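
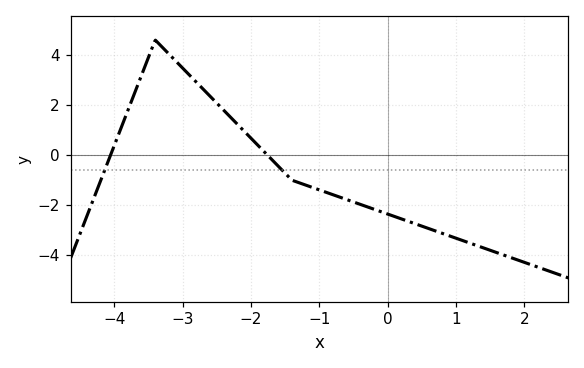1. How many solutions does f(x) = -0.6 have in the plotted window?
2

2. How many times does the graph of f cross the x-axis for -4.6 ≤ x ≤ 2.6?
2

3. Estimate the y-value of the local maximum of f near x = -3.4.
4.6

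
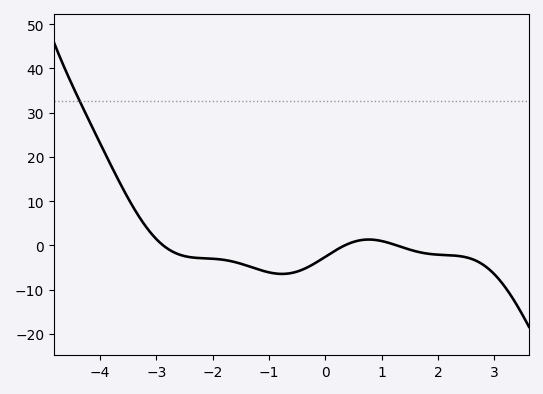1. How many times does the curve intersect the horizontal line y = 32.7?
1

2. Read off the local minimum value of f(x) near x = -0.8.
-6.42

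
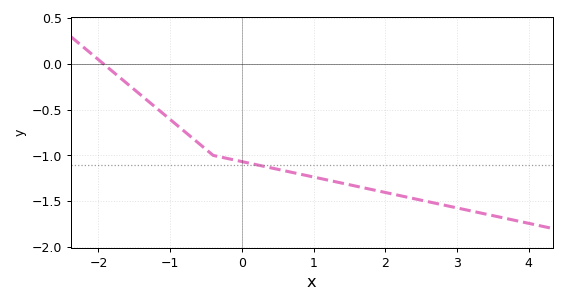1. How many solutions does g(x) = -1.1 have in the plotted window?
1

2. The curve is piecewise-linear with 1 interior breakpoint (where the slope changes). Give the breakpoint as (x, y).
(-0.4, -1)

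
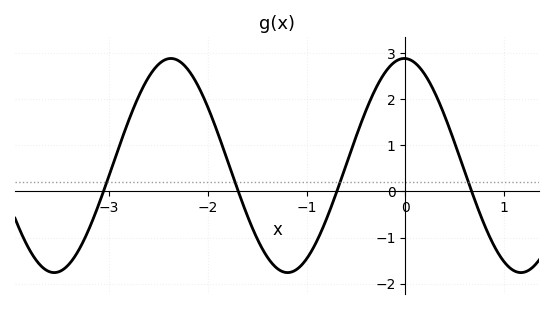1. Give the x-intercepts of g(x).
-3.1, -1.7, -0.7, 0.7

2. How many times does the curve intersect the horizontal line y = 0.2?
4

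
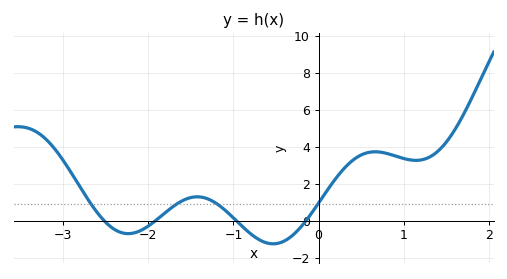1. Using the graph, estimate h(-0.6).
-1.22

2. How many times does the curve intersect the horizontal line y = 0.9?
4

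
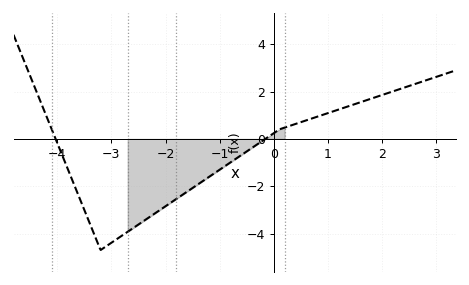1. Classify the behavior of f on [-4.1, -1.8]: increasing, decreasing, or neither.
neither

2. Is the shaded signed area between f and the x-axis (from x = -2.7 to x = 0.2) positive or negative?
negative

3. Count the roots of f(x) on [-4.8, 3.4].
2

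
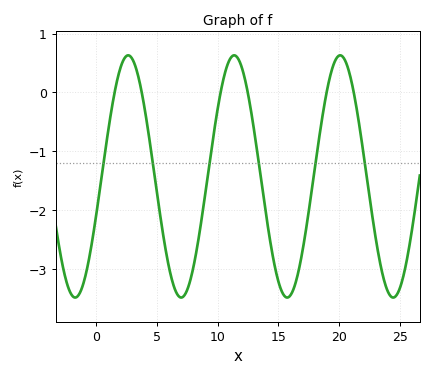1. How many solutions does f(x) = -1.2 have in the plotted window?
6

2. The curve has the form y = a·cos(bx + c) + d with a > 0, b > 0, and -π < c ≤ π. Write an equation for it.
y = 2.06cos(0.72x - 1.89) - 1.43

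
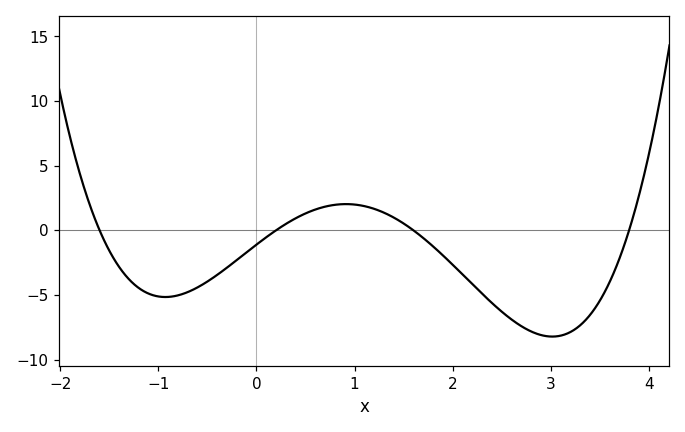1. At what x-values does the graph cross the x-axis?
-1.6, 0.2, 1.6, 3.8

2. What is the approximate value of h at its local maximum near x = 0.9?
2.03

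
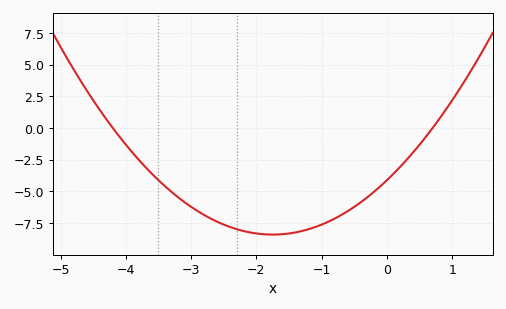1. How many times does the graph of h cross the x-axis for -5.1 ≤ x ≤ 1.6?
2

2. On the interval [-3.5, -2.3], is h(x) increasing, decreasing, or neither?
decreasing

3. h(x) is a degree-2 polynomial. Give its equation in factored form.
y = 1.4(x + 4.2)(x - 0.7)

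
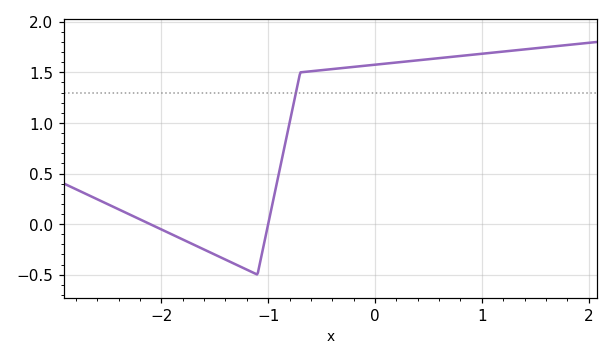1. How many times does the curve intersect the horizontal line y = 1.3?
1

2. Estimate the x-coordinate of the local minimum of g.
-1.1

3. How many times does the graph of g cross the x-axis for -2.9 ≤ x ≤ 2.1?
2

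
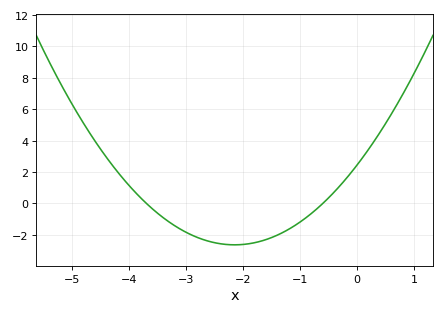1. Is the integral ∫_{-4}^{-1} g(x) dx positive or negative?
negative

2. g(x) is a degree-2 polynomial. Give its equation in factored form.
y = 1.1(x + 3.7)(x + 0.6)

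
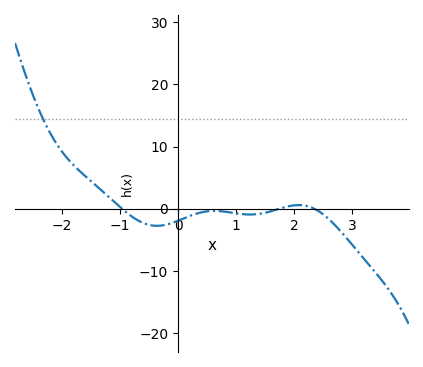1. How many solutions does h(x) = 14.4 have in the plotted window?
1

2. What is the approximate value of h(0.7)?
-0.368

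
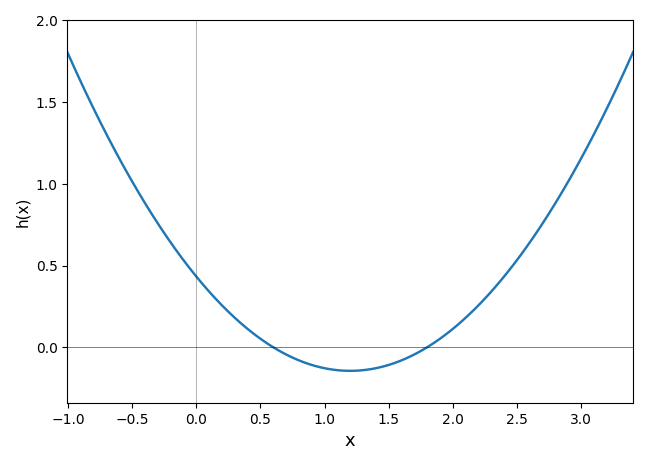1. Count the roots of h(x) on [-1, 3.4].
2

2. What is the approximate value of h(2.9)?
1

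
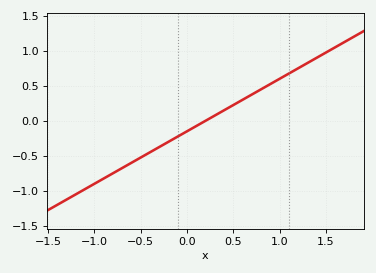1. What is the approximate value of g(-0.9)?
-0.825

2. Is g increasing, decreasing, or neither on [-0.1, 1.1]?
increasing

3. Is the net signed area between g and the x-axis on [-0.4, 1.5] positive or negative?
positive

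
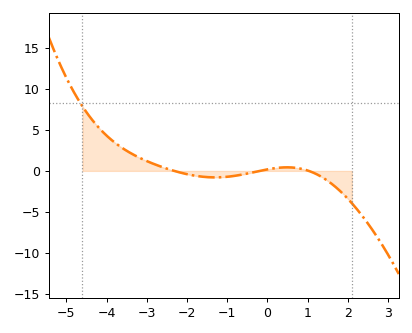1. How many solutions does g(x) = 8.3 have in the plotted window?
1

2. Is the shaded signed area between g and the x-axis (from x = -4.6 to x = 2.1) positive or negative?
positive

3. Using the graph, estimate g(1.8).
-2.5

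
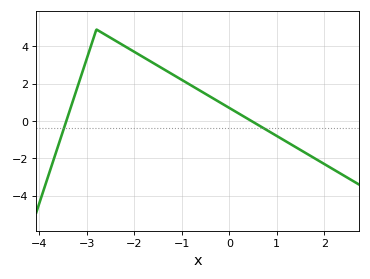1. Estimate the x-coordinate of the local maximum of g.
-2.8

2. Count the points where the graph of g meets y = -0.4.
2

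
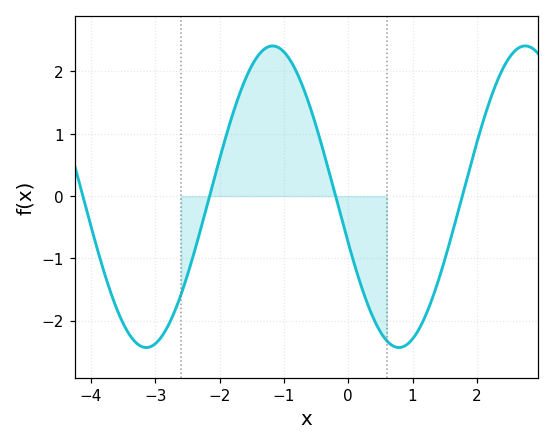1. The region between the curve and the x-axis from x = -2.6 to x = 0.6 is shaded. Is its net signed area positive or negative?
positive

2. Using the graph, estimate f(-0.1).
-0.4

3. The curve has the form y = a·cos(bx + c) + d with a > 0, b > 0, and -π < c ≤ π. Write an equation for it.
y = 2.42cos(1.6x + 1.9) - 0.01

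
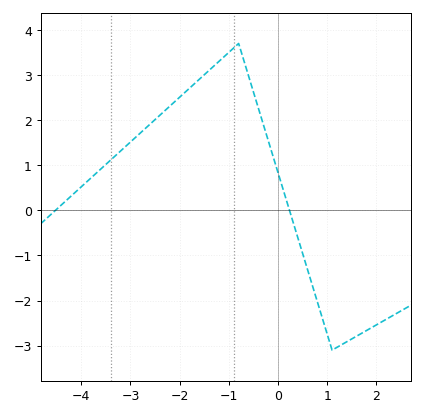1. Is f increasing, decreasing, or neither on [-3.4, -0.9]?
increasing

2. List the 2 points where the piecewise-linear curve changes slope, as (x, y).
(-0.8, 3.7); (1.1, -3.1)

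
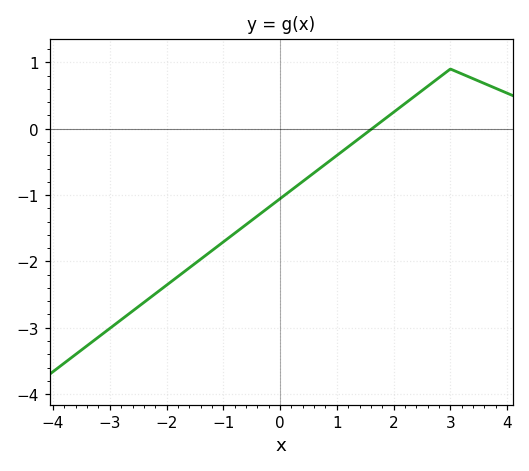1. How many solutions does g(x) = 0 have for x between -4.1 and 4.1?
1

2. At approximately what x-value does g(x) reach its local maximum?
3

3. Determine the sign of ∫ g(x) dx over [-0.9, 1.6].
negative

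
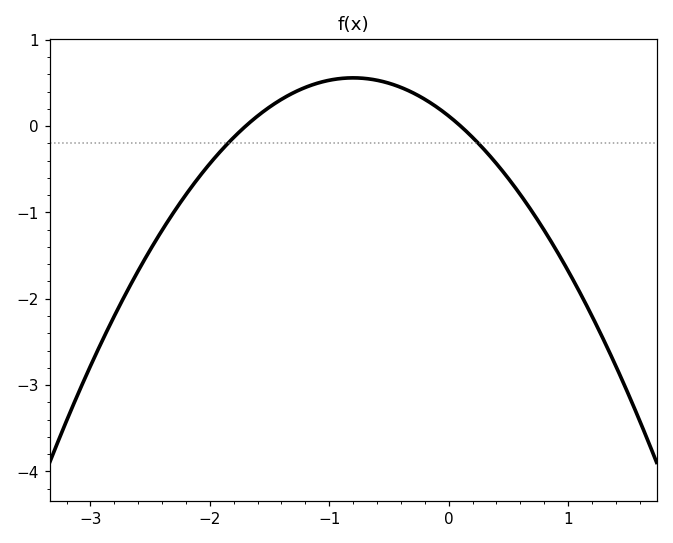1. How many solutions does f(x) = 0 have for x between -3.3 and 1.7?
2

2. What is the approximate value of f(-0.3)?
0.386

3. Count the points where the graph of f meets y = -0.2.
2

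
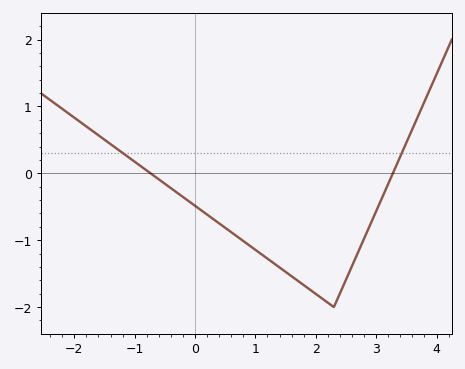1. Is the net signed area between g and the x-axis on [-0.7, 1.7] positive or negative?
negative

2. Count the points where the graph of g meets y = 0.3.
2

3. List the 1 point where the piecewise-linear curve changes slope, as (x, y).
(2.3, -2)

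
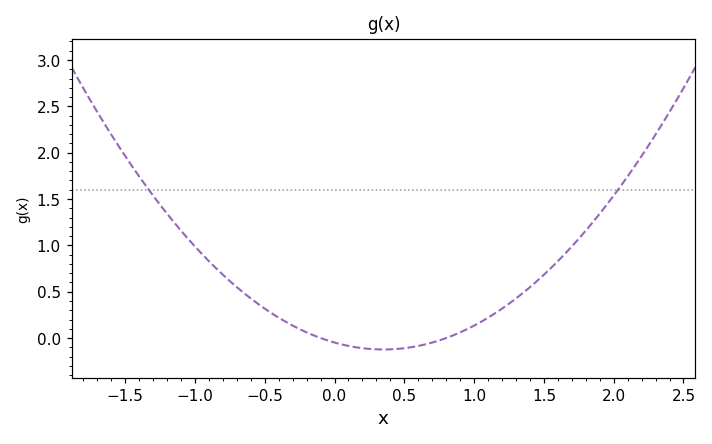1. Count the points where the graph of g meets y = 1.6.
2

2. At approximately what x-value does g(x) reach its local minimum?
0.35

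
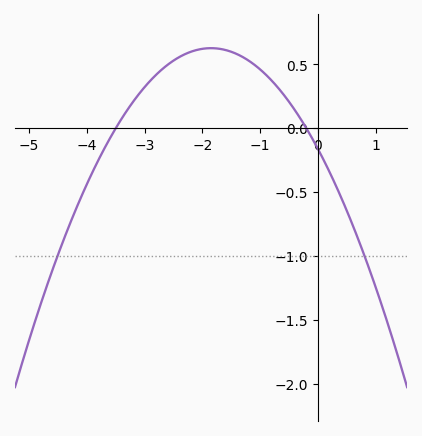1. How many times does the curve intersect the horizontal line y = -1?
2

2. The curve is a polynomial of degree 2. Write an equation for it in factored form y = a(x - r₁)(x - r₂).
y = -0.23(x + 3.5)(x + 0.2)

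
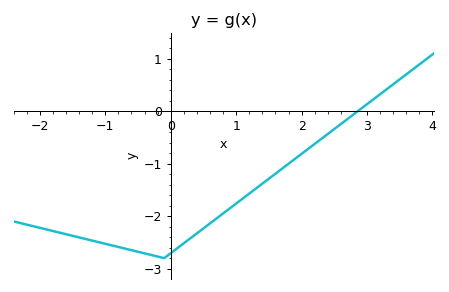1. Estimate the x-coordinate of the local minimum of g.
-0.1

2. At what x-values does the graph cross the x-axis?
2.86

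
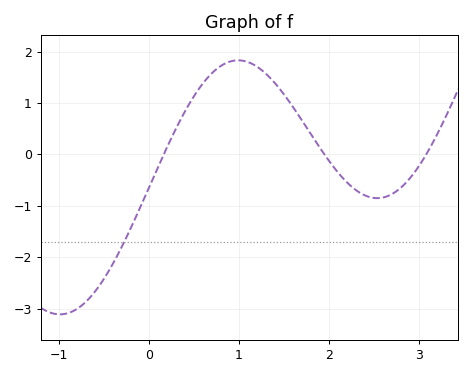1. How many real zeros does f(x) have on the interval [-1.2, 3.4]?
3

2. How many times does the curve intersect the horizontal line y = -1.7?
1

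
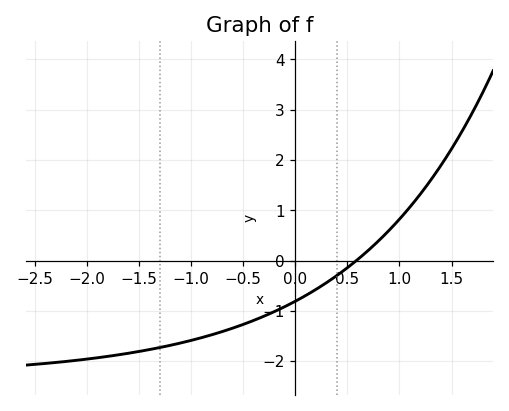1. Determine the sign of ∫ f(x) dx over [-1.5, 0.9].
negative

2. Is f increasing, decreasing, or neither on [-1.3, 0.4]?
increasing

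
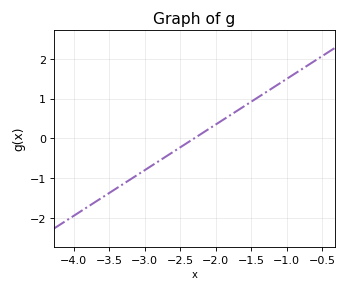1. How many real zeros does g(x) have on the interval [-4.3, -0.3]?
1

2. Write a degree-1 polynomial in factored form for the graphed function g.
y = 1.15(x + 2.3)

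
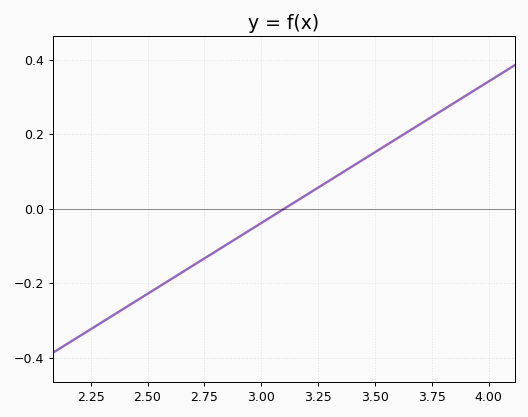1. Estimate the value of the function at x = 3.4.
0.114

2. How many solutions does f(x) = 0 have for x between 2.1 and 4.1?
1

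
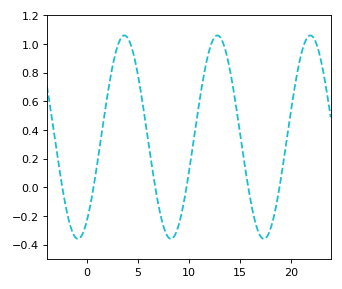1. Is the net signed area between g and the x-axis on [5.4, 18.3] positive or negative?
positive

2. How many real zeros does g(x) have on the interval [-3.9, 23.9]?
6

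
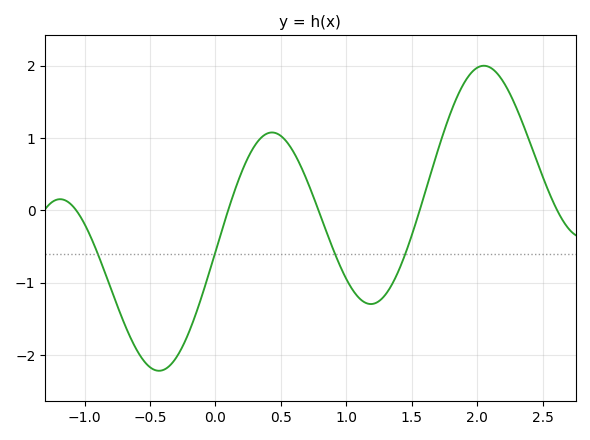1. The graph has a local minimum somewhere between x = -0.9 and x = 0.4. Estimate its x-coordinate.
-0.4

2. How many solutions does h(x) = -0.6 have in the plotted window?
4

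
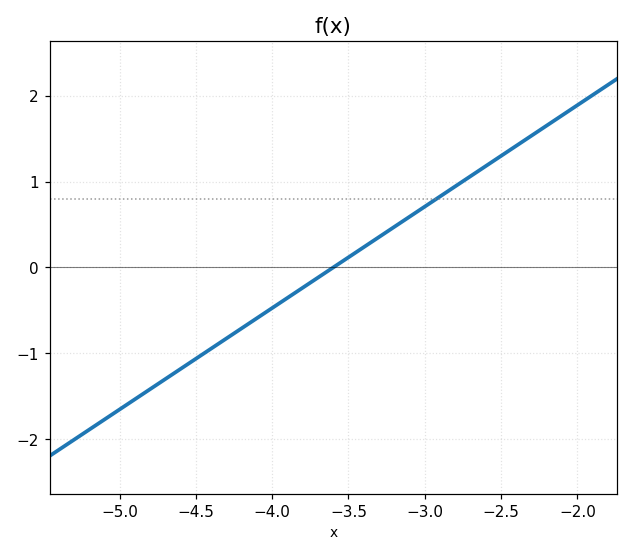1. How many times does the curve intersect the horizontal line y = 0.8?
1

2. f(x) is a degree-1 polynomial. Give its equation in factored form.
y = 1.18(x + 3.6)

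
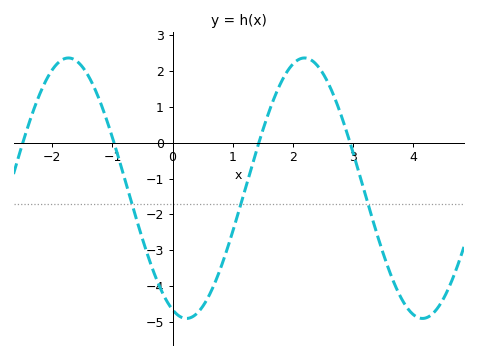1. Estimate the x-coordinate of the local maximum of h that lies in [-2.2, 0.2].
-1.73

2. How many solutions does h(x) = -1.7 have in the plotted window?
3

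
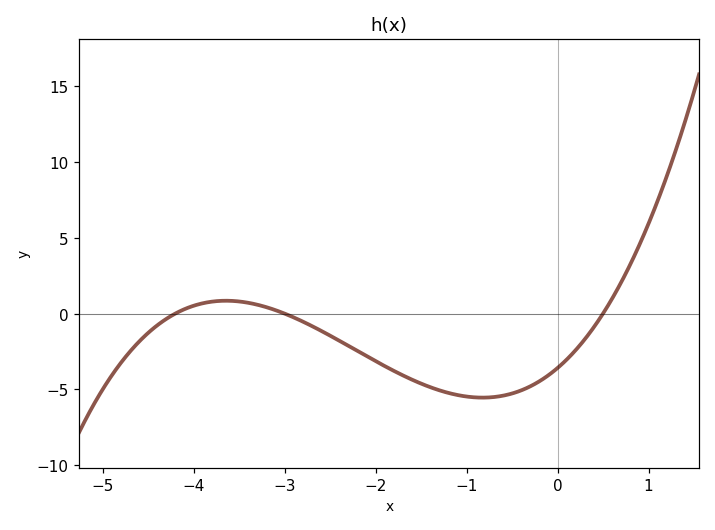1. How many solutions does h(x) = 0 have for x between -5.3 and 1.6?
3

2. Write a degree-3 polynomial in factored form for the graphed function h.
y = 0.57(x + 4.2)(x + 3)(x - 0.5)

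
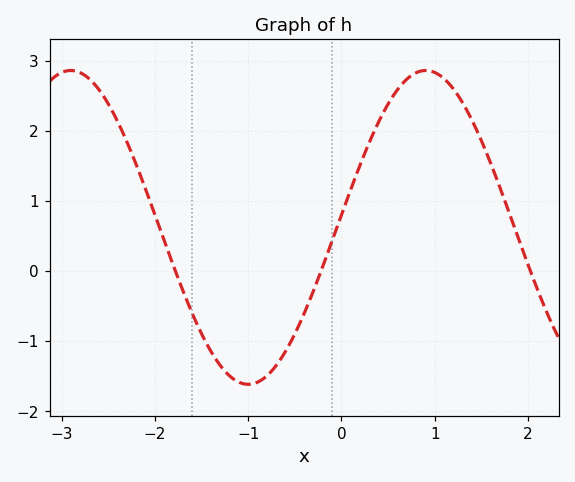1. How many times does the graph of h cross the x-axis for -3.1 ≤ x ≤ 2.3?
3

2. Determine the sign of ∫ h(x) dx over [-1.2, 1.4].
positive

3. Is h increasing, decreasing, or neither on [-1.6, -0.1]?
neither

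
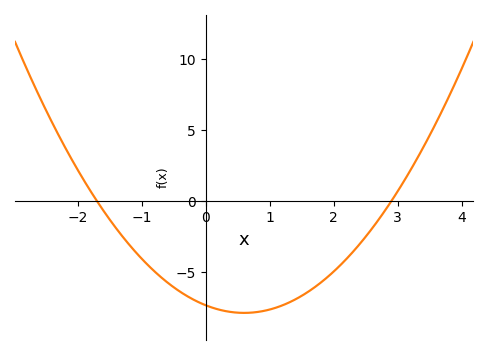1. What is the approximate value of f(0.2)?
-7.5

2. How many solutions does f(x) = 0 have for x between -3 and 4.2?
2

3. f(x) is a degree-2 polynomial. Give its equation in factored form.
y = 1.49(x + 1.7)(x - 2.9)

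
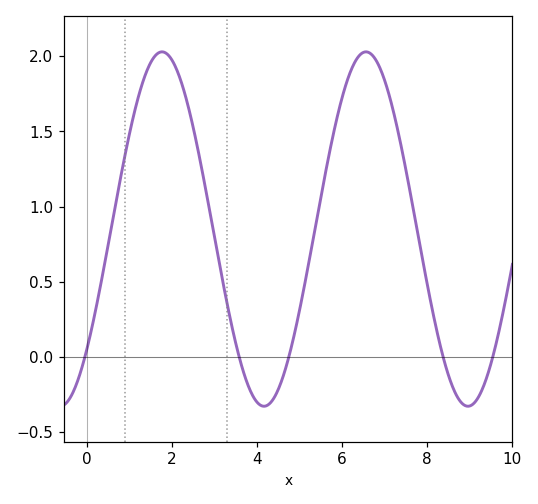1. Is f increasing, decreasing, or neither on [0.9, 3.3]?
neither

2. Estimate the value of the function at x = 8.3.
0.084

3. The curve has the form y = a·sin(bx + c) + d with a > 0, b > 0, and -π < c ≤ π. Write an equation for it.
y = 1.18sin(1.31x - 0.742) + 0.85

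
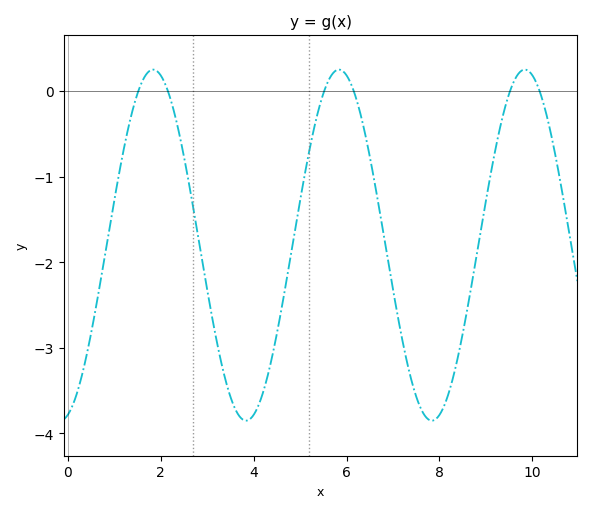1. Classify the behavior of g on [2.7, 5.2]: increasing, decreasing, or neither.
neither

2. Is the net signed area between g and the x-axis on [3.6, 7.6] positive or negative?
negative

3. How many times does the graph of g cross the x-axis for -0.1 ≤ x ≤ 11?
6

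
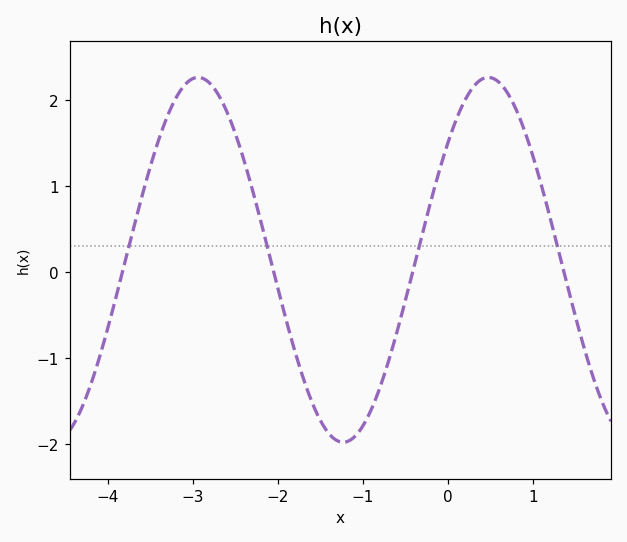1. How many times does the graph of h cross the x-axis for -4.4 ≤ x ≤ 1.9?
4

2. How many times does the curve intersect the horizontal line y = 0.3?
4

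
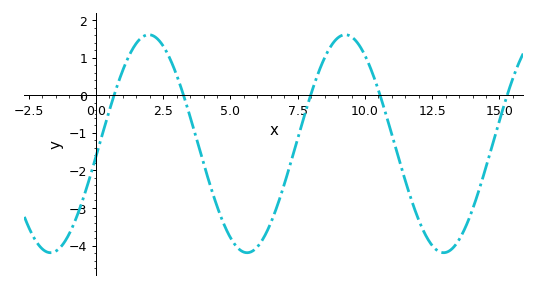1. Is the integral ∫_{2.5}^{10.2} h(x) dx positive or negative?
negative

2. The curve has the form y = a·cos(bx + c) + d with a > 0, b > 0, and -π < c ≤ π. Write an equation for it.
y = 2.9cos(0.86x - 1.69) - 1.29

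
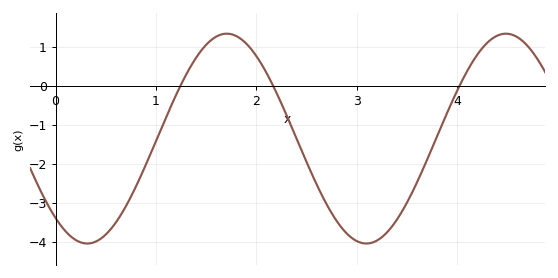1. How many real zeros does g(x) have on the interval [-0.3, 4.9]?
3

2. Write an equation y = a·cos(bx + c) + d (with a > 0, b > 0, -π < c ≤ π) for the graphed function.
y = 2.69cos(2.26x + 2.43) - 1.36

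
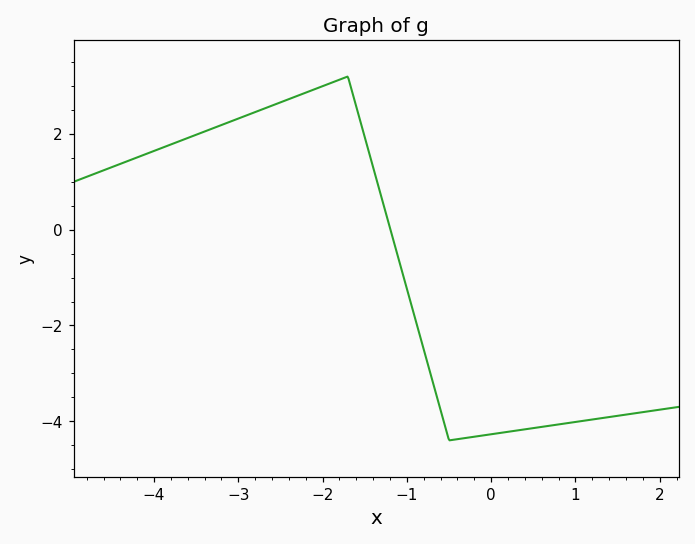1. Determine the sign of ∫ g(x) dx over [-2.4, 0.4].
negative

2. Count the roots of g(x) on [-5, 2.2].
1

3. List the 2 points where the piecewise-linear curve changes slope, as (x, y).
(-1.7, 3.2); (-0.5, -4.4)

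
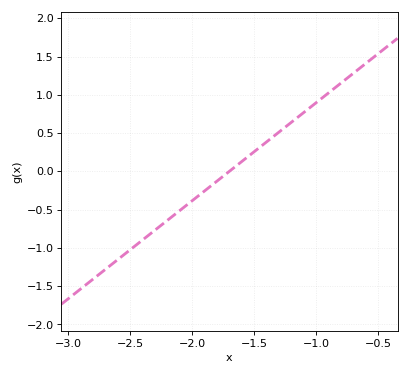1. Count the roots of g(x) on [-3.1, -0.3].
1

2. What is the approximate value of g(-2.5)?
-1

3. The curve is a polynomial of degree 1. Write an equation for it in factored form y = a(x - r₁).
y = 1.28(x + 1.7)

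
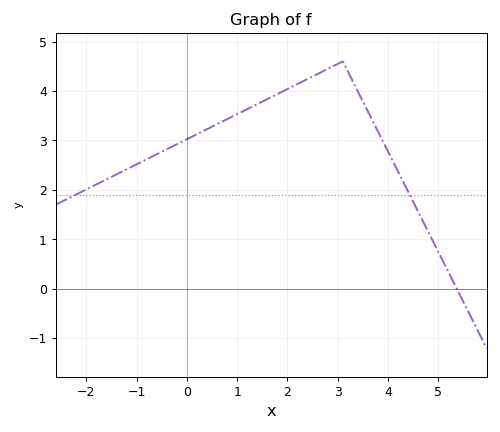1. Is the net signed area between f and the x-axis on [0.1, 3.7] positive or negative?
positive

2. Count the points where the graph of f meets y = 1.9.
2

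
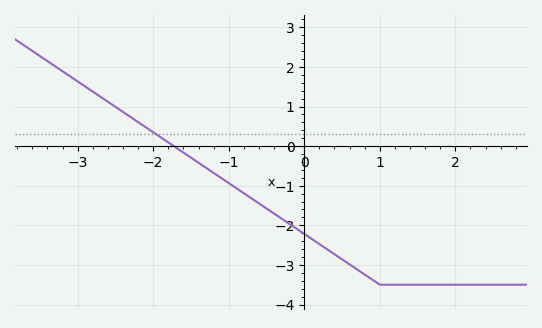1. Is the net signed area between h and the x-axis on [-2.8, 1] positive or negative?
negative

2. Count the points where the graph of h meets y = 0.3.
1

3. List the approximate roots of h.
-1.7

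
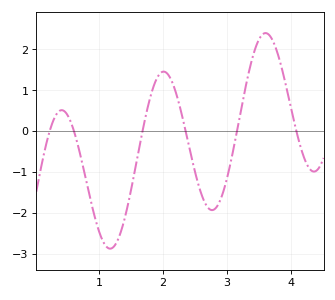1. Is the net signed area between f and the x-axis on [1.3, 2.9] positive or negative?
negative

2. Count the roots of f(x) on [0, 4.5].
6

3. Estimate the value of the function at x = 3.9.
1.3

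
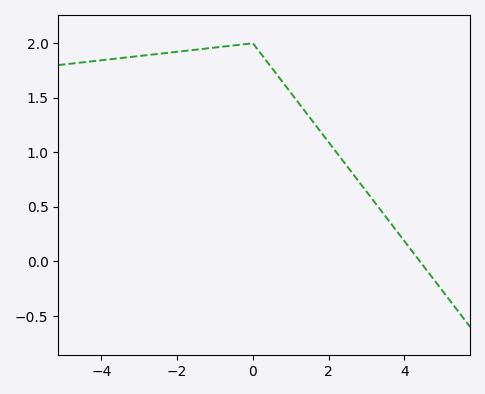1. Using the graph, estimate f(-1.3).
1.95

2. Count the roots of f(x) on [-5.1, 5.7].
1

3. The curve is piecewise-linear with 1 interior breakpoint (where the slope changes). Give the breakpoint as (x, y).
(0, 2)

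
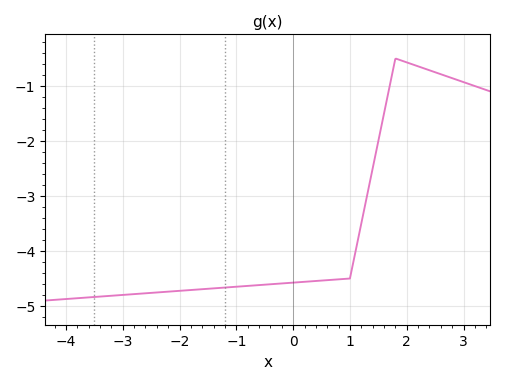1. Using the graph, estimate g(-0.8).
-4.6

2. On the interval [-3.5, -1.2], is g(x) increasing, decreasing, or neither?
increasing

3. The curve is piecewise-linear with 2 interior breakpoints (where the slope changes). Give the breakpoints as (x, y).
(1, -4.5); (1.8, -0.5)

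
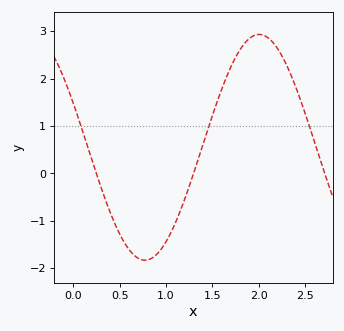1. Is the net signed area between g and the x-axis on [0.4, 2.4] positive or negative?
positive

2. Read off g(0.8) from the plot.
-1.82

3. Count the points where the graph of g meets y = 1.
3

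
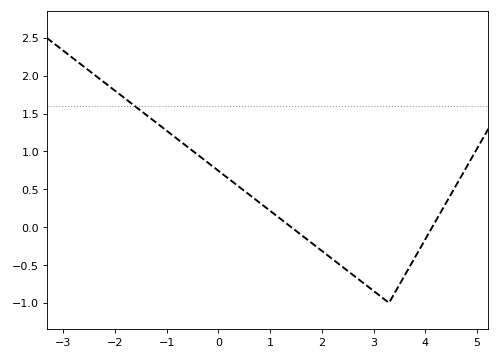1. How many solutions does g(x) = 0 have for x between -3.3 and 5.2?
2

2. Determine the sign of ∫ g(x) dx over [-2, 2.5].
positive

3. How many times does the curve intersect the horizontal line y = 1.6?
1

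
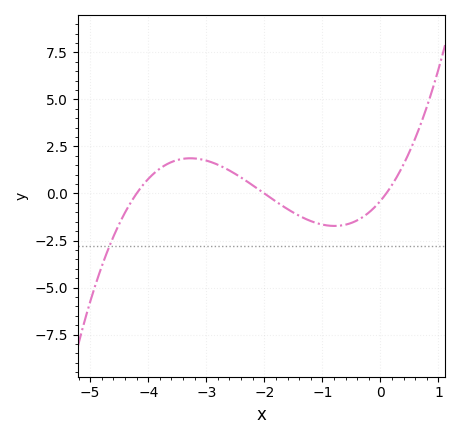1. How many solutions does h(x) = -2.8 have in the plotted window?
1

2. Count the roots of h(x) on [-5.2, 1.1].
3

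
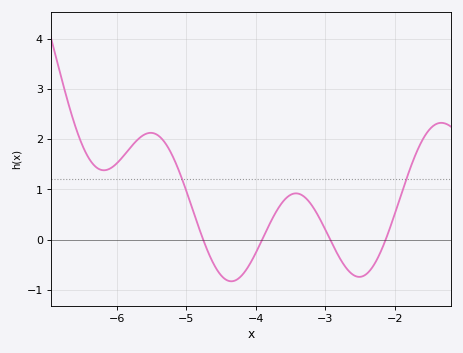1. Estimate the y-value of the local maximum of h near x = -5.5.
2.13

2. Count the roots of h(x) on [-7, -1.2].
4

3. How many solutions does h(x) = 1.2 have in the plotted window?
2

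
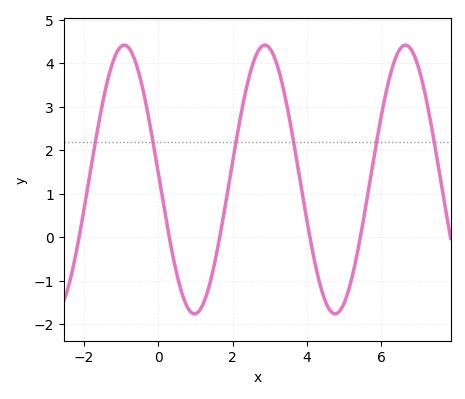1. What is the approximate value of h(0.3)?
-0.038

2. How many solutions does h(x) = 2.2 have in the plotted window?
6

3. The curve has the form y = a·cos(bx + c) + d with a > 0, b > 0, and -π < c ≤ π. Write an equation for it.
y = 3.09cos(1.66x + 1.53) + 1.33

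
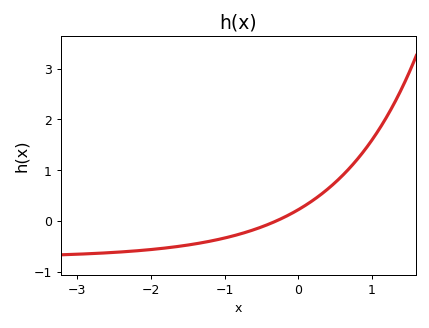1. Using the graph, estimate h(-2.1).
-0.6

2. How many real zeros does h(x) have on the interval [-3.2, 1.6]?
1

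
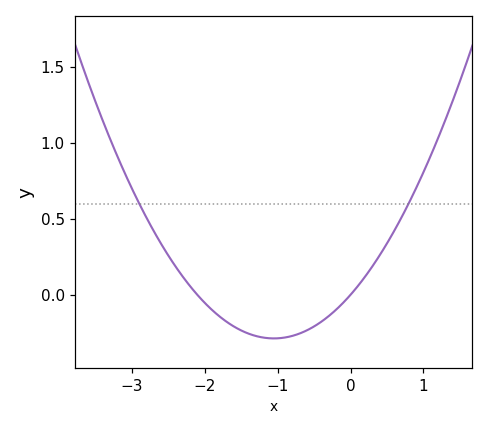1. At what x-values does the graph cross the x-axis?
-2.1, 0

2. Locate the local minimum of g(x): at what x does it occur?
-1.05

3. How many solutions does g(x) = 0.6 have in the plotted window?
2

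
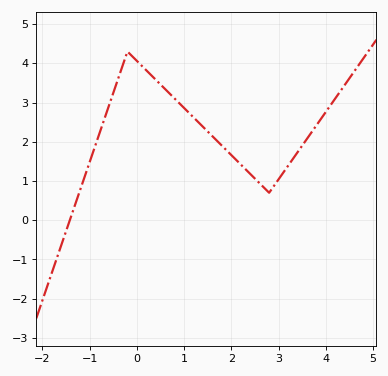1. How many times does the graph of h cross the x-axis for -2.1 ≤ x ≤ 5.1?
1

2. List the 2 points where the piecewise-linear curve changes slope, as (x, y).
(-0.2, 4.3); (2.8, 0.7)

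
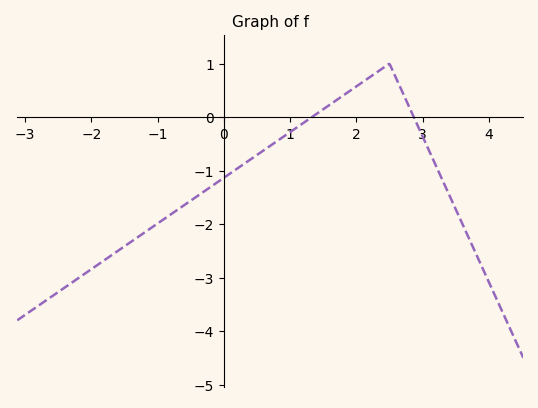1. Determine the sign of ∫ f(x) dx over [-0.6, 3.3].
negative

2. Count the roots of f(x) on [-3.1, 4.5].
2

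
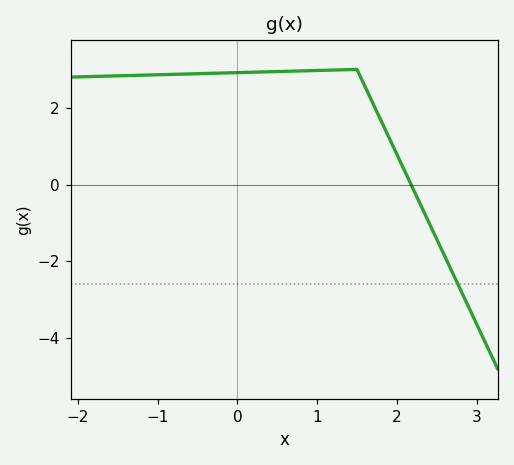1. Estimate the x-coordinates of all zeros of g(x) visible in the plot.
2.2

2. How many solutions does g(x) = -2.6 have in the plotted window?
1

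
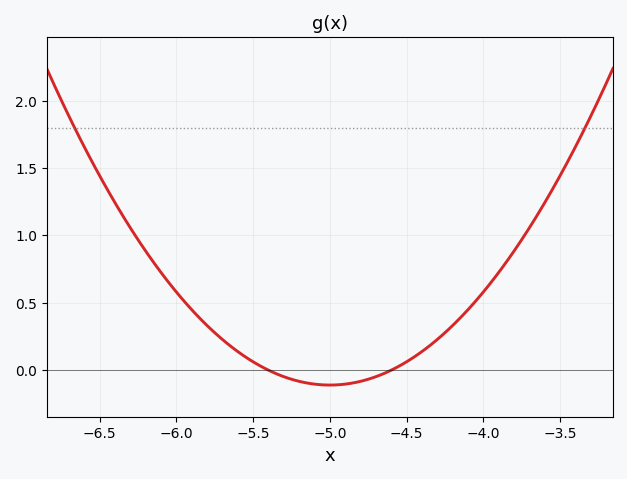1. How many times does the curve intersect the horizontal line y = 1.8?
2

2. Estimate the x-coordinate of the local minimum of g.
-5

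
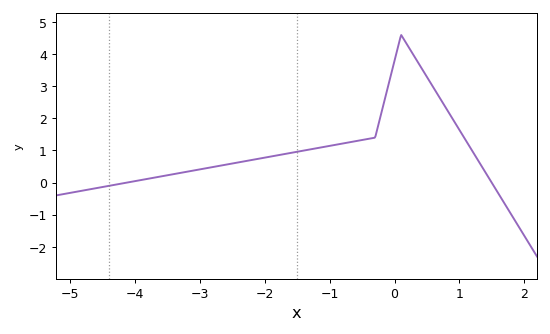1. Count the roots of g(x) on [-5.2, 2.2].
2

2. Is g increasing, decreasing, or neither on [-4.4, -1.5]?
increasing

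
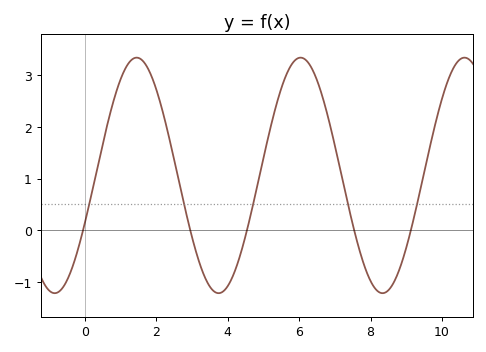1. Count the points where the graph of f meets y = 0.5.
5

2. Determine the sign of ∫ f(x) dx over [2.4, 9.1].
positive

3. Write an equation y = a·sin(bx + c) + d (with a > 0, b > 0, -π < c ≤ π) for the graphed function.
y = 2.28sin(1.4x - 0.42) + 1.06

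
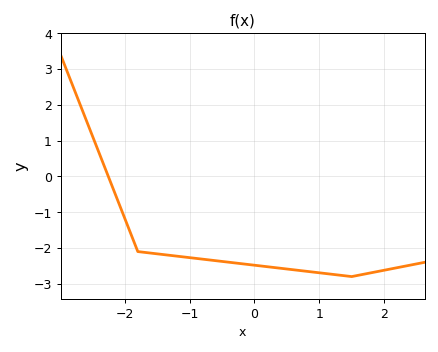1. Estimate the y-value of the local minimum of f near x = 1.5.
-2.8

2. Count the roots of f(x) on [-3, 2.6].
1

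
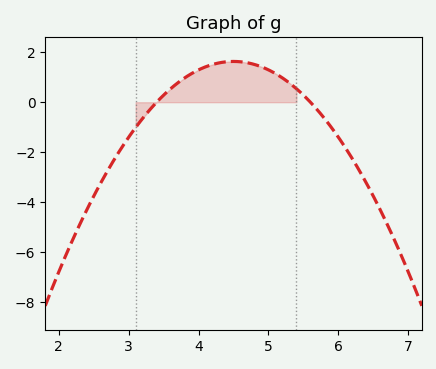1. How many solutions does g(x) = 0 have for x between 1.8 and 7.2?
2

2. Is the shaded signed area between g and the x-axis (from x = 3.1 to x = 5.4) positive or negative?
positive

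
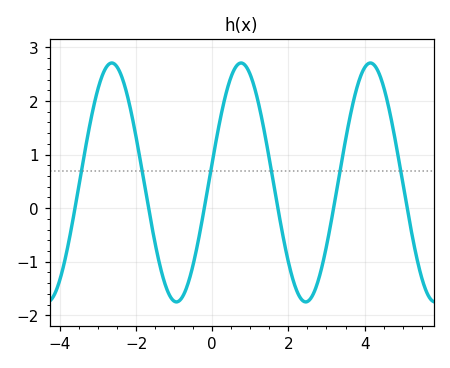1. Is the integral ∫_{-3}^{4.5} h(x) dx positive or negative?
positive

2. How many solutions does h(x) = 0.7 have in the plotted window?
6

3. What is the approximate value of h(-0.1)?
0.5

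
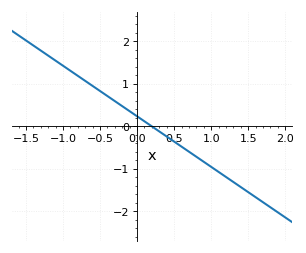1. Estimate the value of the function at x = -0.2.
0.5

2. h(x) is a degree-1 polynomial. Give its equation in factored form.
y = -1.19(x - 0.2)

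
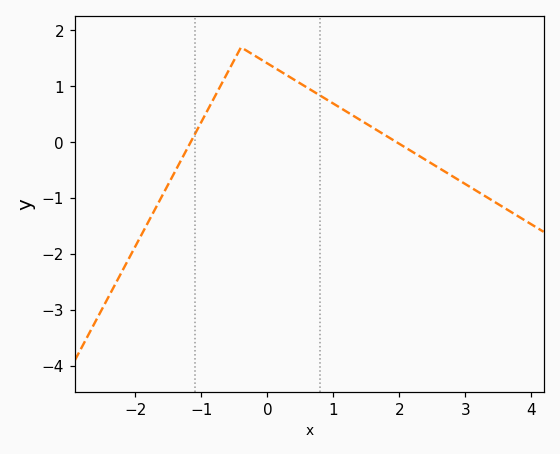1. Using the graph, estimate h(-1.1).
0.1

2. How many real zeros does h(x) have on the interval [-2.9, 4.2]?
2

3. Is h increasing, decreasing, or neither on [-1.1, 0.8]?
neither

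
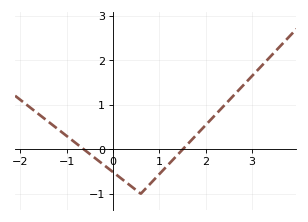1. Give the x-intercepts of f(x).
-0.632, 1.51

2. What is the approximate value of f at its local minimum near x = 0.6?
-0.999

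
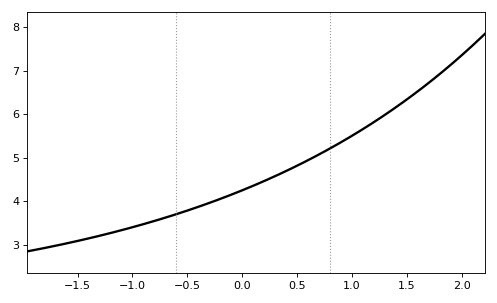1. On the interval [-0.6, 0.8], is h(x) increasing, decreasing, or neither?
increasing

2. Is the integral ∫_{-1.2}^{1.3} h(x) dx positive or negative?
positive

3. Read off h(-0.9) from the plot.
3.5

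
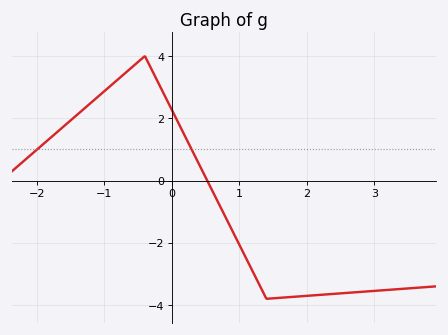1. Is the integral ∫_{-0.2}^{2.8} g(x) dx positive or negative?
negative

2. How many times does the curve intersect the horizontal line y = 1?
2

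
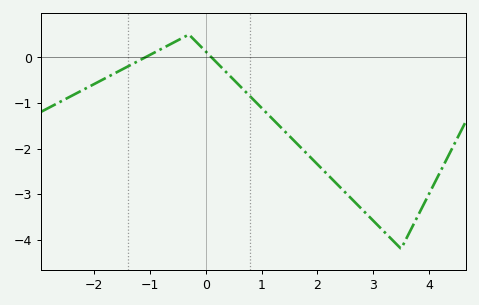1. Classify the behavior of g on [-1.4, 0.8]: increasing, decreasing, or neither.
neither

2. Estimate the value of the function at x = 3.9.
-3.24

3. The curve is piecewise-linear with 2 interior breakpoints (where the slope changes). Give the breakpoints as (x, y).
(-0.3, 0.5); (3.5, -4.2)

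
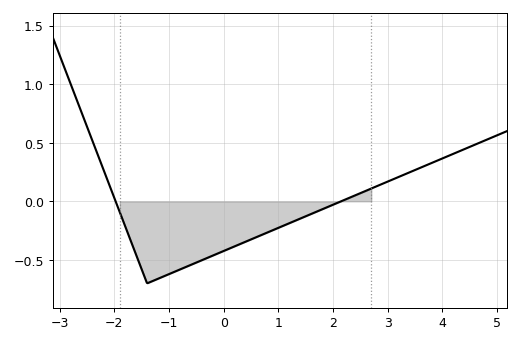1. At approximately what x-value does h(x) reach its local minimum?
-1.4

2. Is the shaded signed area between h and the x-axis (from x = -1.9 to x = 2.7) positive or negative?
negative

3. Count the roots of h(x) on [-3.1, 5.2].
2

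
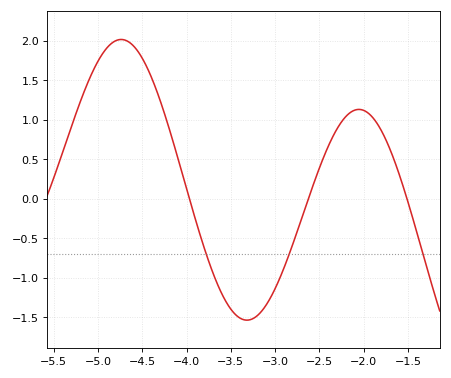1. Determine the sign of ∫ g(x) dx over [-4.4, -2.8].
negative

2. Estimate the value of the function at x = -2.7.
-0.252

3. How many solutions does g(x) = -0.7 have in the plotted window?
3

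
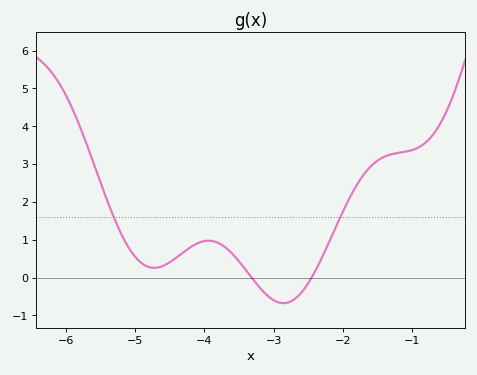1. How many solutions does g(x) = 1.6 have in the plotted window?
2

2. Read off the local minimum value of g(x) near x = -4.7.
0.3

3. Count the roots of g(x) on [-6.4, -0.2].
2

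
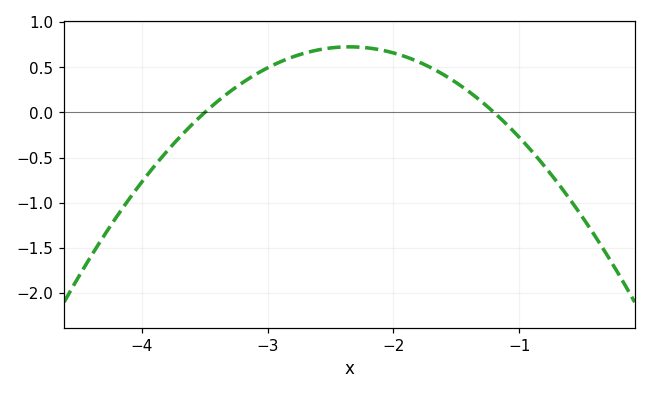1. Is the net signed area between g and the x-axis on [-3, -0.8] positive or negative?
positive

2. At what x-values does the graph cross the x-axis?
-3.5, -1.2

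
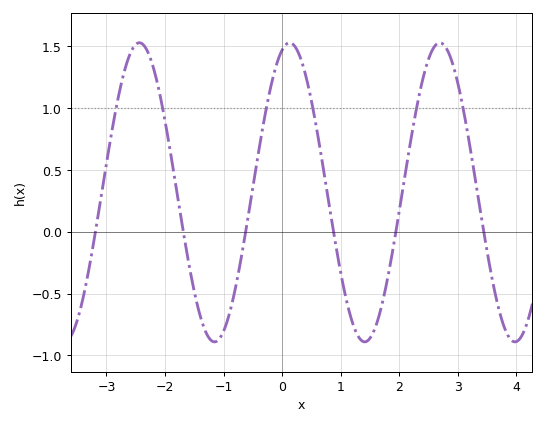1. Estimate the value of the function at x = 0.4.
1.27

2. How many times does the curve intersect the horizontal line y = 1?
6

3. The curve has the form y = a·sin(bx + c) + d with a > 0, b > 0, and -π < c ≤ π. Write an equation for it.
y = 1.21sin(2.45x + 1.26) + 0.32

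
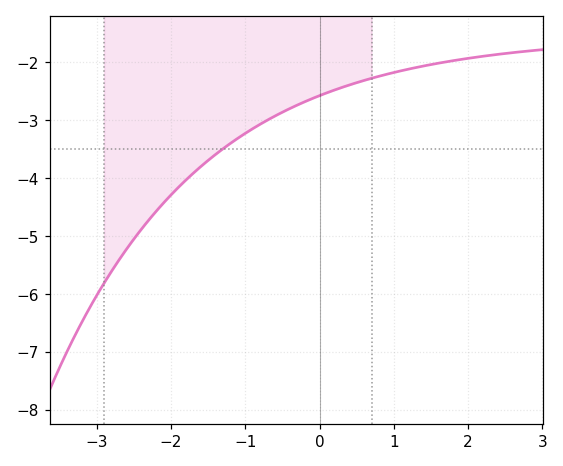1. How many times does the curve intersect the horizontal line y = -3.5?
1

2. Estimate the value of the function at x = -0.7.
-3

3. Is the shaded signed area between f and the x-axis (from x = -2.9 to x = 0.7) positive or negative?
negative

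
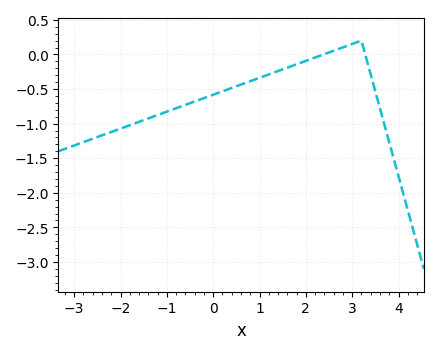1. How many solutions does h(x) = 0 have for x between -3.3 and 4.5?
2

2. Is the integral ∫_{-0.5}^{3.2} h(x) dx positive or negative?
negative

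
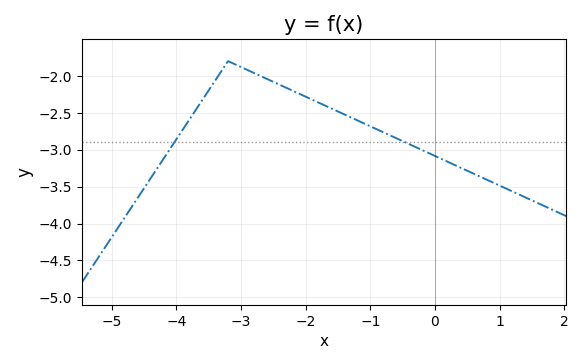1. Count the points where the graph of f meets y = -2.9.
2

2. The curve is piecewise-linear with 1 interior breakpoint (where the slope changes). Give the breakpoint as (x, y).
(-3.2, -1.8)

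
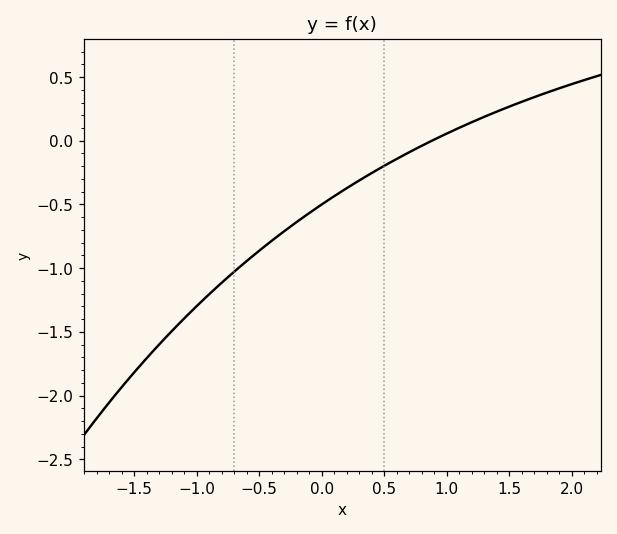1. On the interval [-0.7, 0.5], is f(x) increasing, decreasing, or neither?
increasing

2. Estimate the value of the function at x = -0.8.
-1.1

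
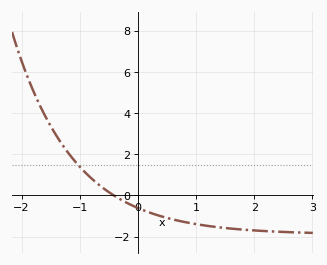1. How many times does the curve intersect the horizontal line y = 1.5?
1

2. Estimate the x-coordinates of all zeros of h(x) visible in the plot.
-0.412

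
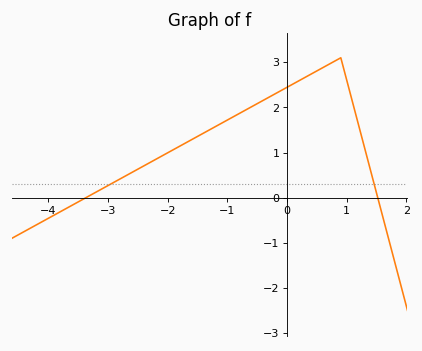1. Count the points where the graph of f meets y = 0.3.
2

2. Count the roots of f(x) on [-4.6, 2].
2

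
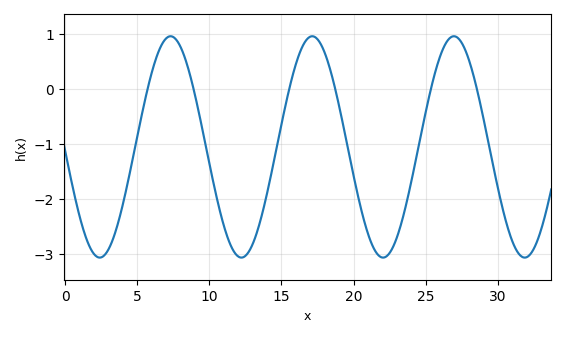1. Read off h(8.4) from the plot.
0.5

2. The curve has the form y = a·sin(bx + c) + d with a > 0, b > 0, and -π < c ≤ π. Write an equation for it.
y = 2.01sin(0.64x - 3.1) - 1.06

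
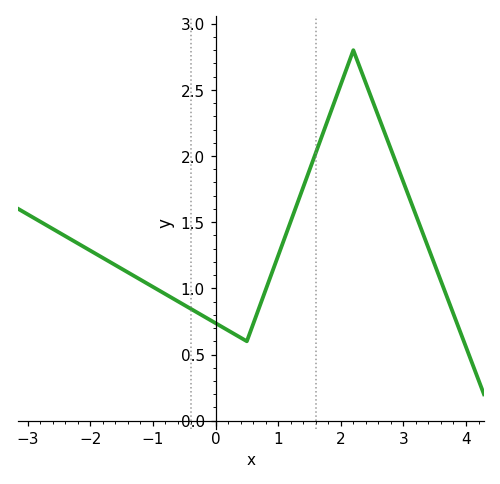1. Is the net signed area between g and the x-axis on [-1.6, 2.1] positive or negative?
positive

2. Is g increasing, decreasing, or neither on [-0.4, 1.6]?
neither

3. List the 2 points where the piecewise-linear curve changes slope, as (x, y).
(0.5, 0.6); (2.2, 2.8)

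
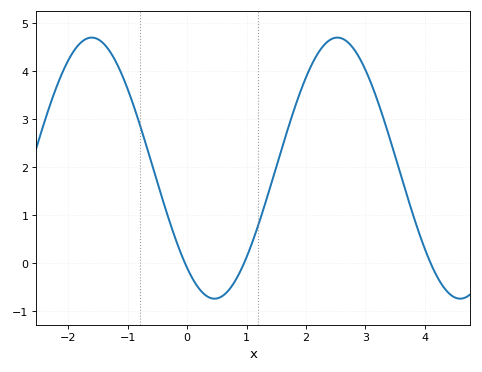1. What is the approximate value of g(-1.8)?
4.6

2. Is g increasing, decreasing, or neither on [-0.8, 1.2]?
neither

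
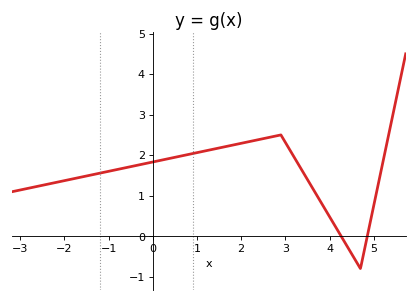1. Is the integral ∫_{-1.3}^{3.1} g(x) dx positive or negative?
positive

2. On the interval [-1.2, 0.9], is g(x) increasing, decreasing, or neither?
increasing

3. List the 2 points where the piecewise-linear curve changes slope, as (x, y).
(2.9, 2.5); (4.7, -0.8)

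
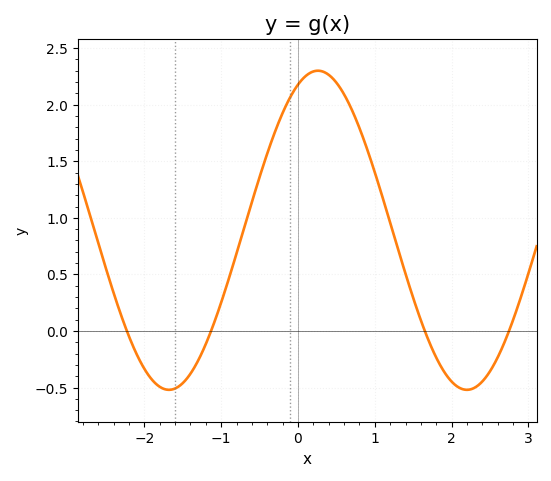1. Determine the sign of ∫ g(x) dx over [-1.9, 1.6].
positive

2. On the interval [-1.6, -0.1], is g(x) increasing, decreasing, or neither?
increasing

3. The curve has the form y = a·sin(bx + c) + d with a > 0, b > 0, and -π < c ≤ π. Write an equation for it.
y = 1.41sin(1.62x + 1.15) + 0.89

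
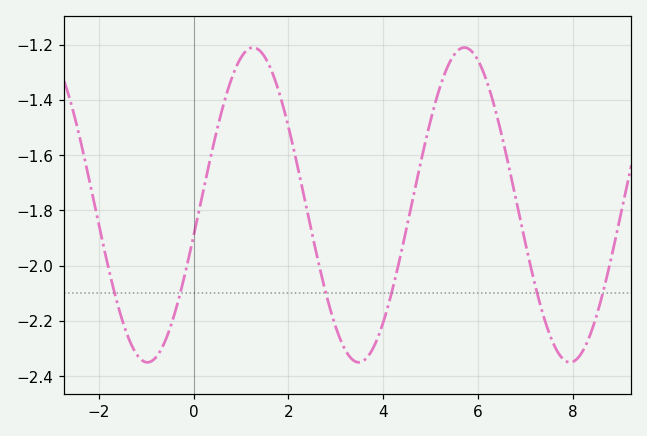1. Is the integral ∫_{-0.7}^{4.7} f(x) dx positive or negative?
negative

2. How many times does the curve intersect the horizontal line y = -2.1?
6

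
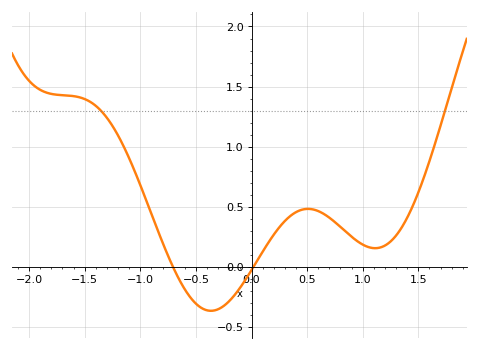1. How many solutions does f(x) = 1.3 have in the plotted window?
2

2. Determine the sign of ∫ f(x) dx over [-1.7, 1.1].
positive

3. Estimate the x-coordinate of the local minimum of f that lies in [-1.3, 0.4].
-0.4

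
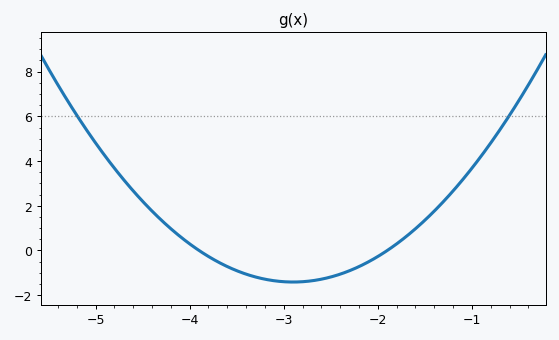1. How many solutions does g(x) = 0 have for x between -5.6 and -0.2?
2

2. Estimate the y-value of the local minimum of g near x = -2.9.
-1.41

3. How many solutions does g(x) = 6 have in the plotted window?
2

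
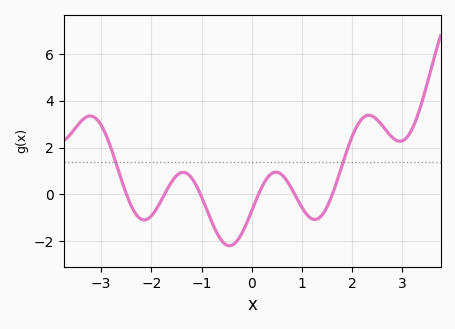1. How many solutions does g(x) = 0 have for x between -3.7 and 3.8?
6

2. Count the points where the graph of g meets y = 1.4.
2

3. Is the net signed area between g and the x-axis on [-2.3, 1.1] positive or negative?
negative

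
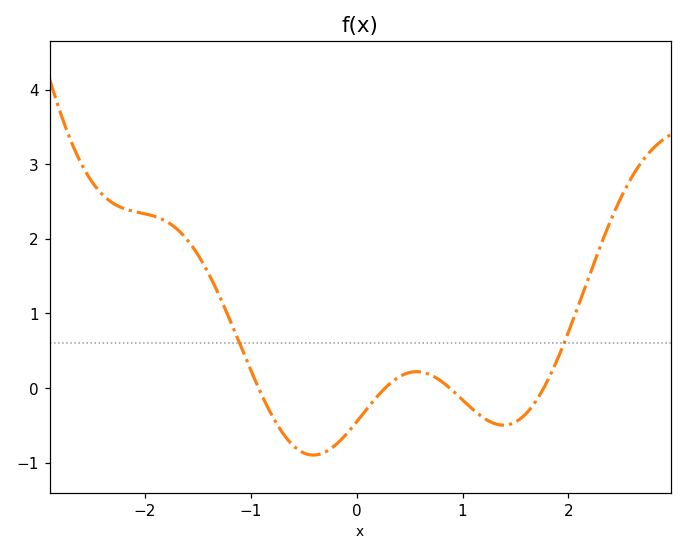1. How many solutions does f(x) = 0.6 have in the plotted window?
2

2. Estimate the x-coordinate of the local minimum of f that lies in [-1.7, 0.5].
-0.406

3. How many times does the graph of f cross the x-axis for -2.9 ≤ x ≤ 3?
4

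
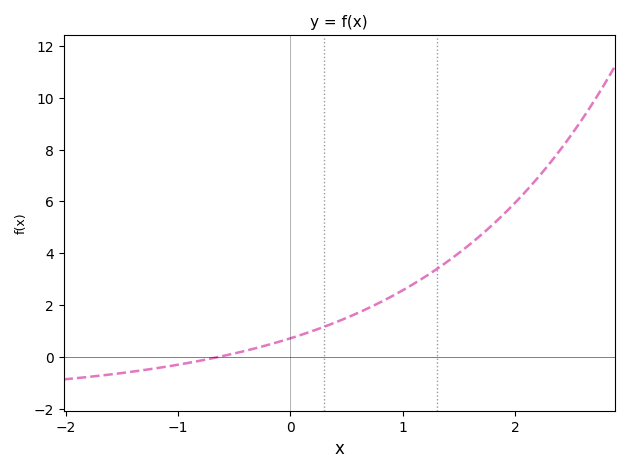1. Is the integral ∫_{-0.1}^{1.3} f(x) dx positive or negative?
positive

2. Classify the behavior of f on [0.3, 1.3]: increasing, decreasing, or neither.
increasing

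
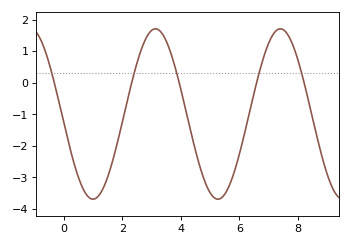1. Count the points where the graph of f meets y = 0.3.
5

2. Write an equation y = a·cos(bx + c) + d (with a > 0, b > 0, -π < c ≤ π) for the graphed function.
y = 2.7cos(1.5x + 1.7) - 0.99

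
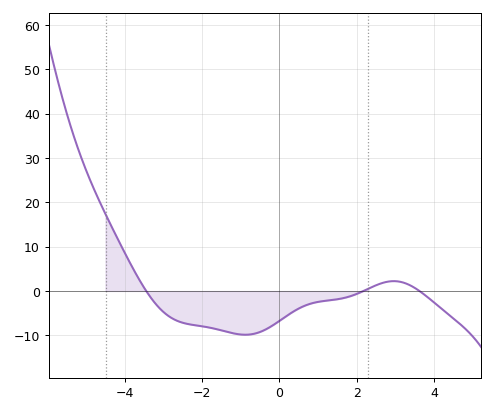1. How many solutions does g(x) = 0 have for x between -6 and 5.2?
3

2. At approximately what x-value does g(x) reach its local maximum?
2.96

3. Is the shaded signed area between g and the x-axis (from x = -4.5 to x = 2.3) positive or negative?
negative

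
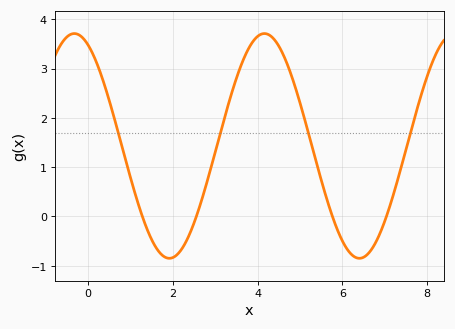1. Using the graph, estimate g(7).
-0.1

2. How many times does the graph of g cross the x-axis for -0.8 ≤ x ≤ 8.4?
4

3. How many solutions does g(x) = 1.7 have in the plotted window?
4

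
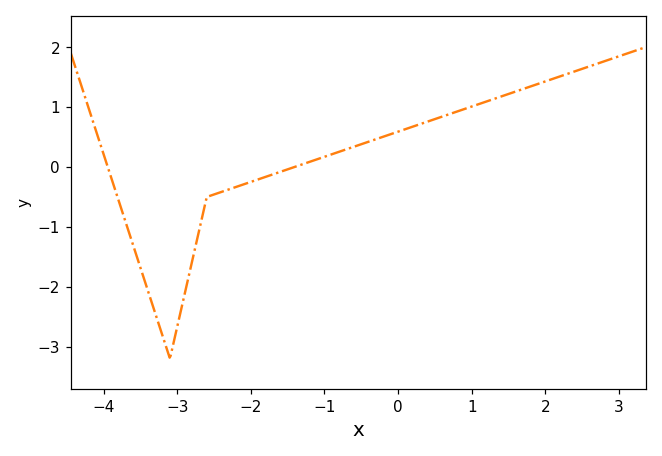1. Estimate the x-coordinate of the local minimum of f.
-3.2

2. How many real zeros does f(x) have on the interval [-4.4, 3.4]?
2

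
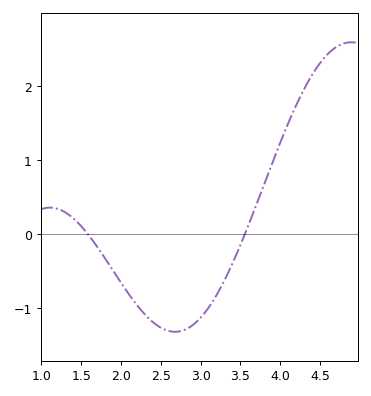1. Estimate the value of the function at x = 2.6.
-1.3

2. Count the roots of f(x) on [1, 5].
2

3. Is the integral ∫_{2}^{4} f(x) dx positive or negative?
negative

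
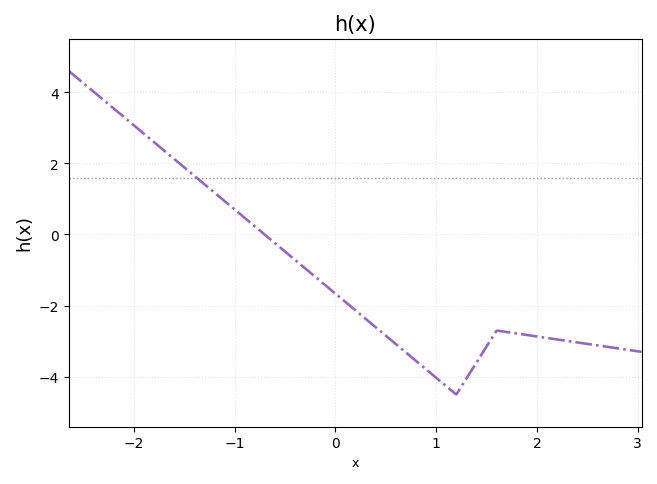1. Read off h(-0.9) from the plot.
0.4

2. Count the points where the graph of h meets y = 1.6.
1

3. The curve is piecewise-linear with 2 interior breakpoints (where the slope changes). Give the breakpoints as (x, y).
(1.2, -4.5); (1.6, -2.7)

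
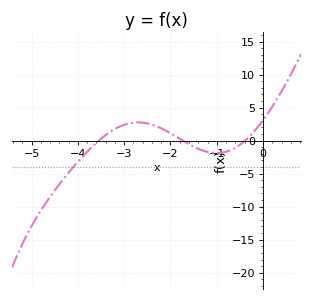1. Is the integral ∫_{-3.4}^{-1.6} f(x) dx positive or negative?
positive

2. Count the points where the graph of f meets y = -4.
1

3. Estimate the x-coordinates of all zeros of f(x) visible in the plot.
-3.55, -1.73, -0.388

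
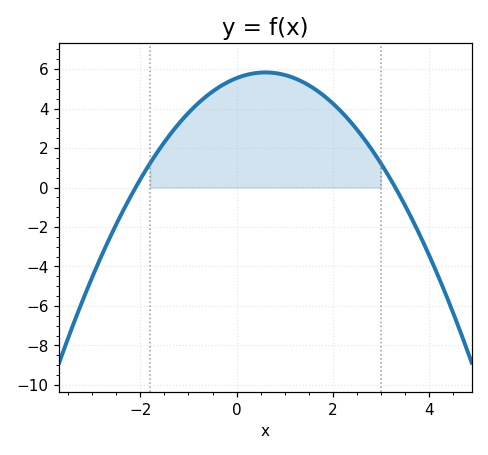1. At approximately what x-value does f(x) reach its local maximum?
0.6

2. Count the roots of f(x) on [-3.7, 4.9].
2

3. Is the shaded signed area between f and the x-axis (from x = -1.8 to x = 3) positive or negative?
positive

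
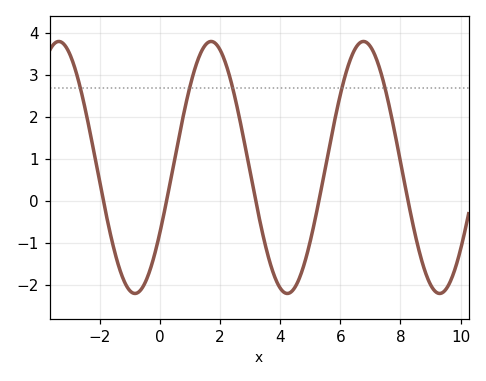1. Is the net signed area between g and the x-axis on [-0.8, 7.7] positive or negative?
positive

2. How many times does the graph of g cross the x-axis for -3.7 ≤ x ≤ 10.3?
5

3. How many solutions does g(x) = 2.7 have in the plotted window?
5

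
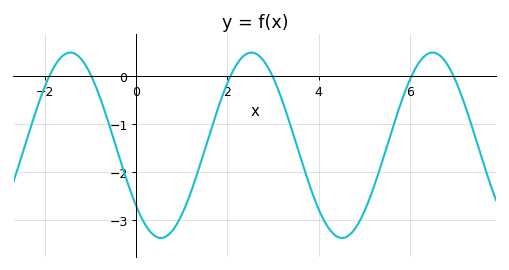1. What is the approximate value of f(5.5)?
-1.5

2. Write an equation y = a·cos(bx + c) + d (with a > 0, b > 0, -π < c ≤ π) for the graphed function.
y = 1.94cos(1.6x + 2.3) - 1.44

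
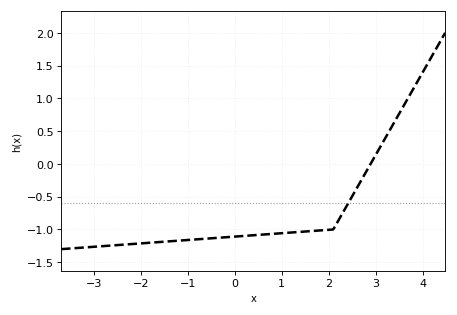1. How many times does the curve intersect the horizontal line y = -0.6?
1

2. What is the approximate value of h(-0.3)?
-1.1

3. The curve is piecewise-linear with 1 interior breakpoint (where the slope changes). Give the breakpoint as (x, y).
(2.1, -1)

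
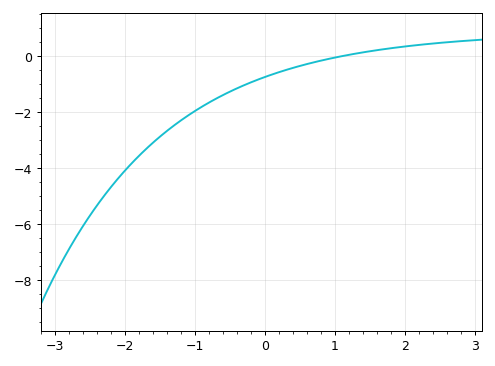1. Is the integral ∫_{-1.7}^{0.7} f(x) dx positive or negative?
negative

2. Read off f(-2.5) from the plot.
-5.6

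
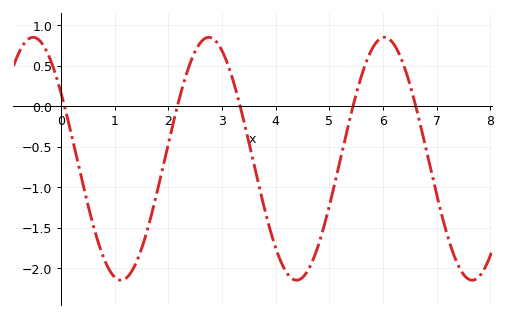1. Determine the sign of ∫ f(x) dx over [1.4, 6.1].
negative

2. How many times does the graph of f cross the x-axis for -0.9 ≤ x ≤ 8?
5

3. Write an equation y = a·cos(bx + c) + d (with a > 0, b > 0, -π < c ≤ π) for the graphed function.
y = 1.5cos(1.92x + 1) - 0.65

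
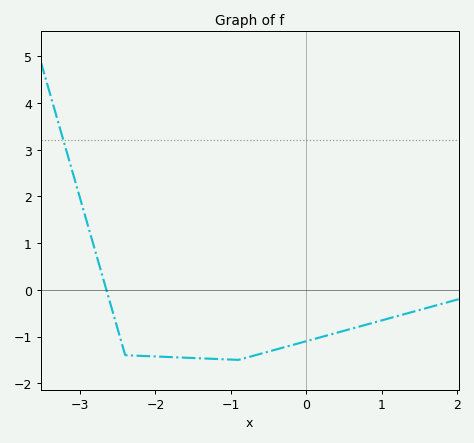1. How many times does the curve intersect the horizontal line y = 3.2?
1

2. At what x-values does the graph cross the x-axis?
-2.65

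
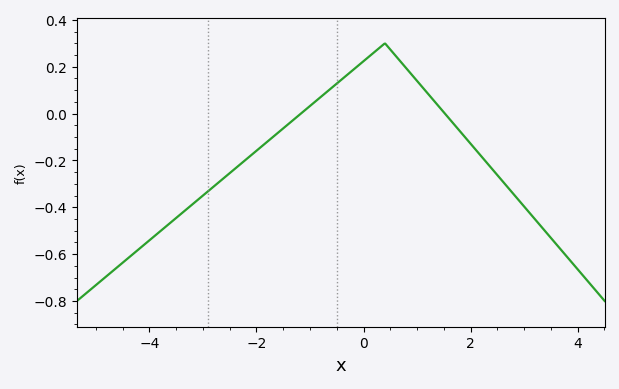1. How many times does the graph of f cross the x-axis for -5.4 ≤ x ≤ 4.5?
2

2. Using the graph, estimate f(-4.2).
-0.579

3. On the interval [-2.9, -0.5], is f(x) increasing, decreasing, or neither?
increasing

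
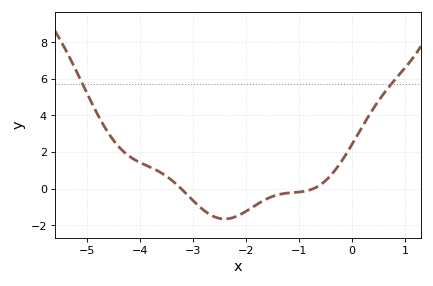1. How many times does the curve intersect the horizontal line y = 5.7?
2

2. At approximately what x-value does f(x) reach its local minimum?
-2.4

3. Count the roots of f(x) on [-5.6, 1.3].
2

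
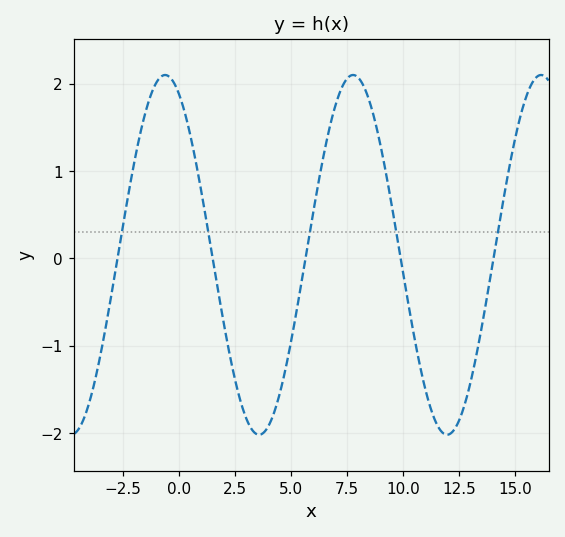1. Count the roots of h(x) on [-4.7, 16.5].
5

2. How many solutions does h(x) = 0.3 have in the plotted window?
5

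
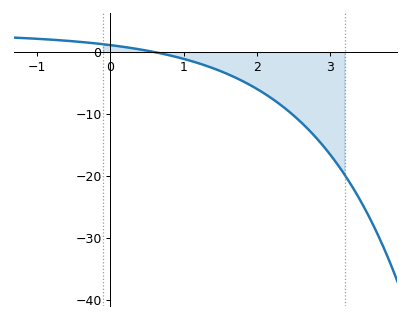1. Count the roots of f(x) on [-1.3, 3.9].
1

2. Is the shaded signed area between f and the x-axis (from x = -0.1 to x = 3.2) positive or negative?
negative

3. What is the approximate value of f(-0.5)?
2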